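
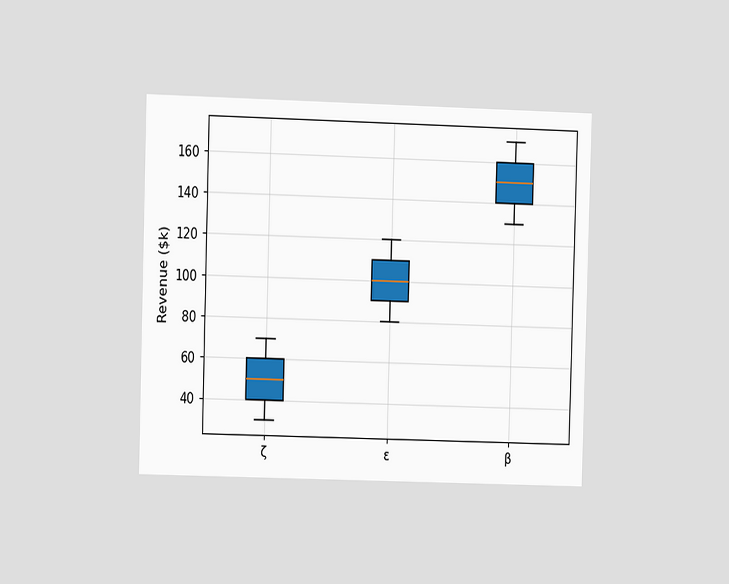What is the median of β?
The chart is viewed at a slight angle. The median line in the β box sits at $150k.

$150k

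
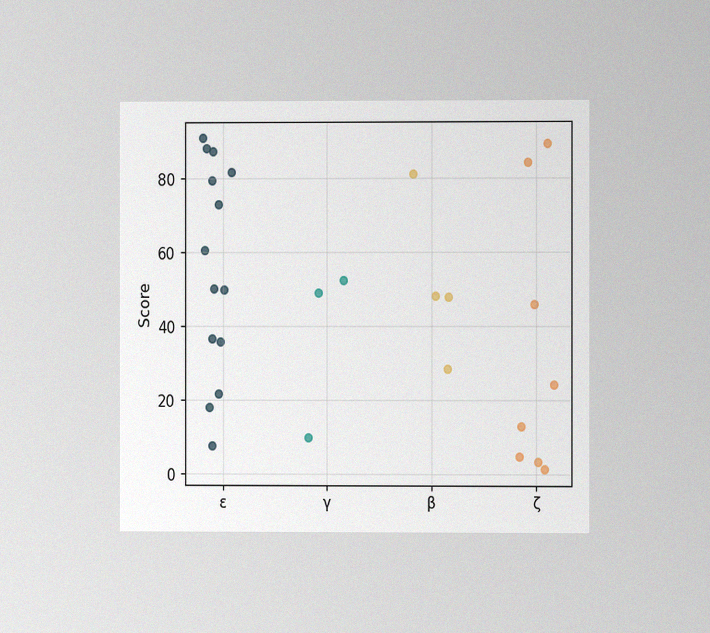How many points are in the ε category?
The chart is viewed at a slight angle, with some photo noise. Counting the markers in the ε column gives 14.

14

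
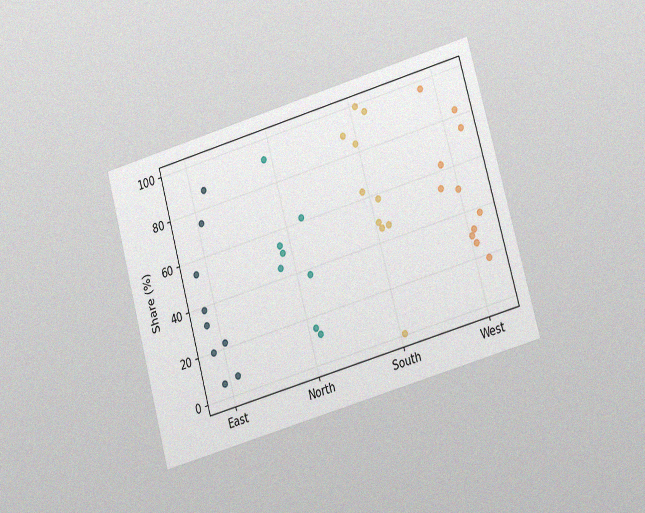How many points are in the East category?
The chart is tilted about 16° counter-clockwise and viewed at a slight angle, with some photo noise. Counting the markers in the East column gives 9.

9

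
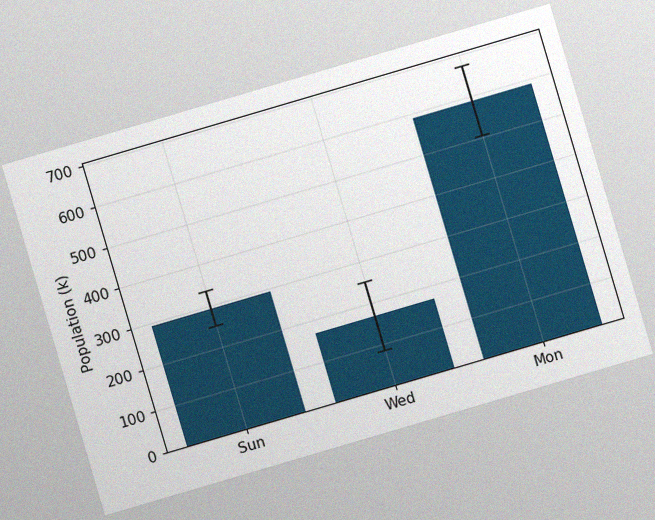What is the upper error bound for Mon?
672k

The chart is tilted about 16° counter-clockwise, with some photo noise. The Mon bar's upper whisker reaches 672k.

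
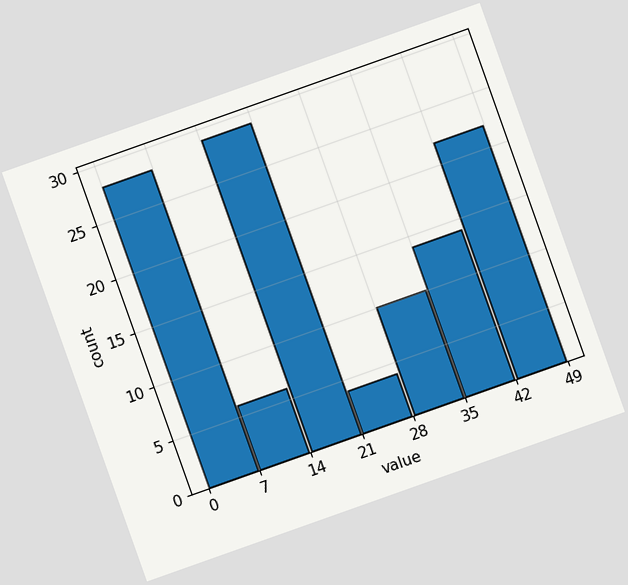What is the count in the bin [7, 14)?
6

The chart is tilted about 20° counter-clockwise. The [7, 14) bin has height 6.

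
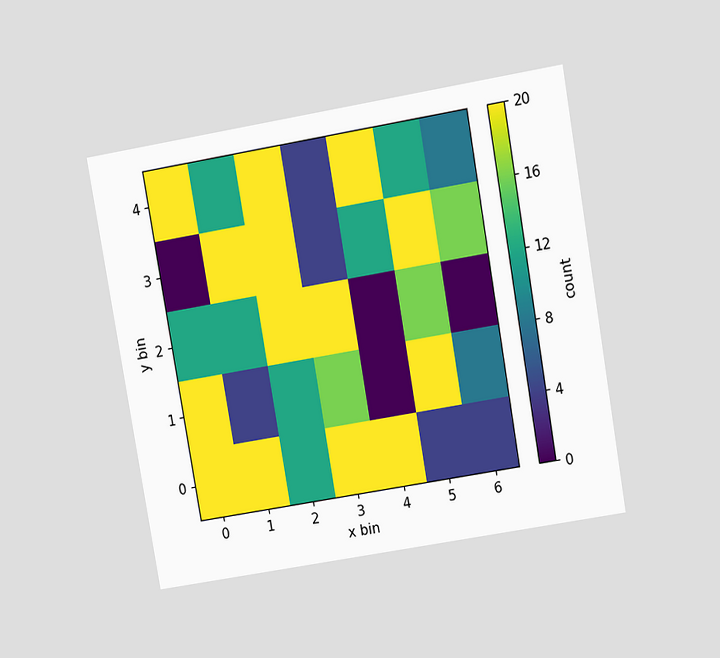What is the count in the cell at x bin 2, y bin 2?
20

The chart is tilted about 10° counter-clockwise and viewed at a slight angle. Matching the cell (2, 2) against the colorbar gives 20.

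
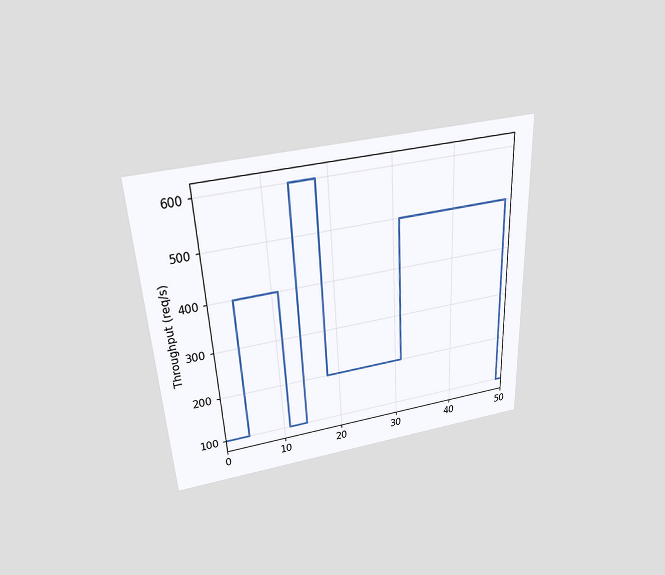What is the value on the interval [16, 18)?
600req/s

The chart is tilted about 3° counter-clockwise and viewed slightly from above. On [16, 18) the step sits at 600req/s.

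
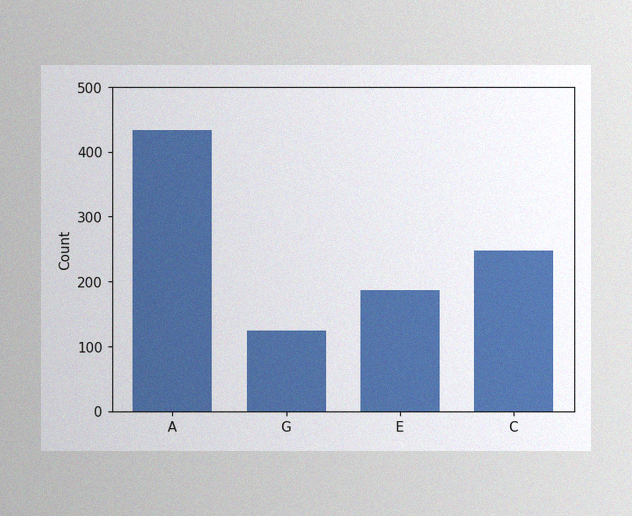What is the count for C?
The image has some photo noise and uneven lighting. Reading along the chart's y-axis, the C bar reaches 248.

248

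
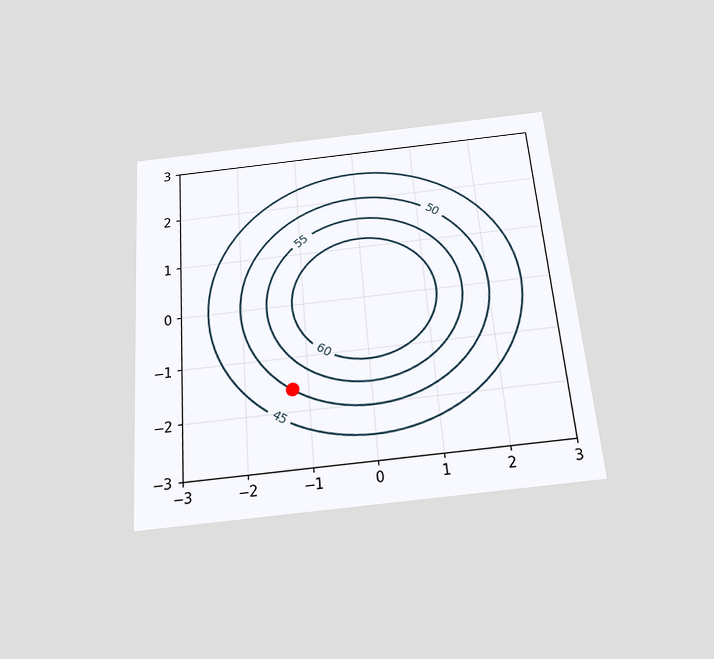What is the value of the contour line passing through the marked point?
50

The chart is tilted about 5° counter-clockwise and viewed slightly from below. The marked point sits on the contour labelled 50.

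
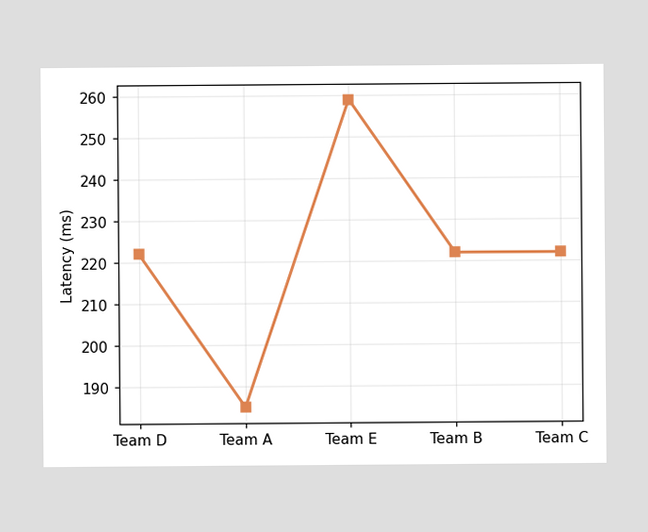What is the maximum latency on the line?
259ms

The highest point is at Team E, and reading across to the y-axis gives 259ms.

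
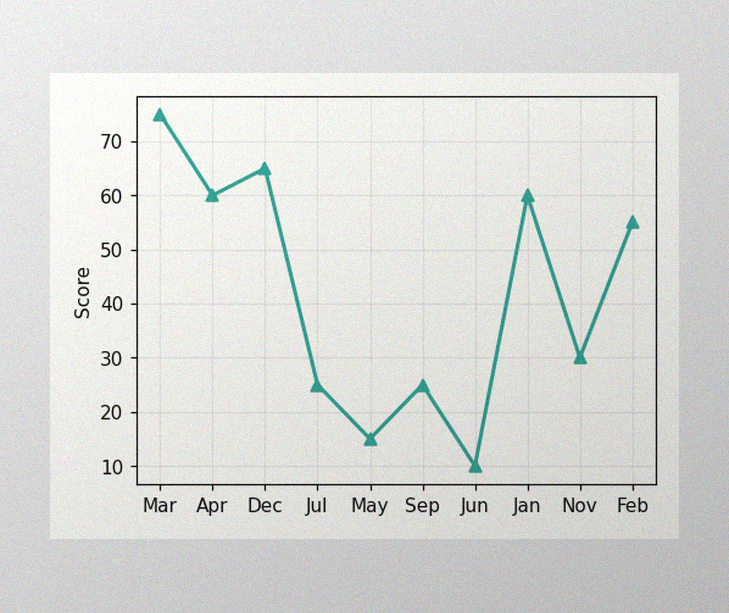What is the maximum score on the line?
The image has some photo noise and uneven lighting. The highest point is at Mar, and reading across to the y-axis gives 75.

75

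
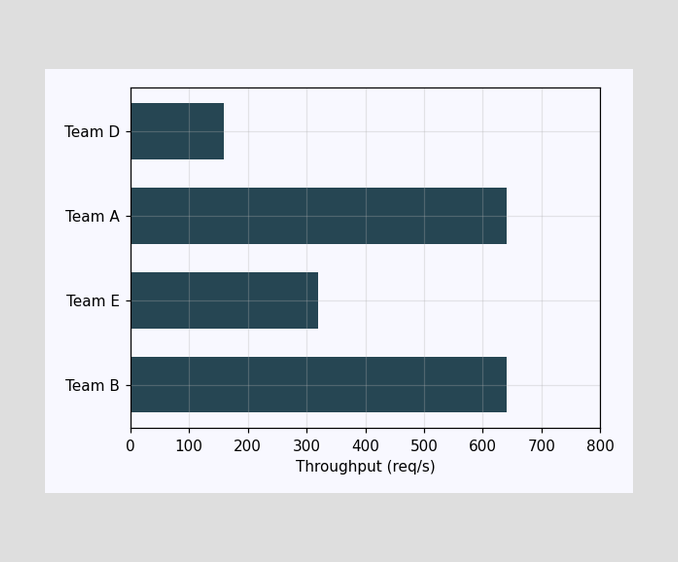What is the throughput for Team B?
Reading along the chart's x-axis, the Team B bar reaches 640req/s.

640req/s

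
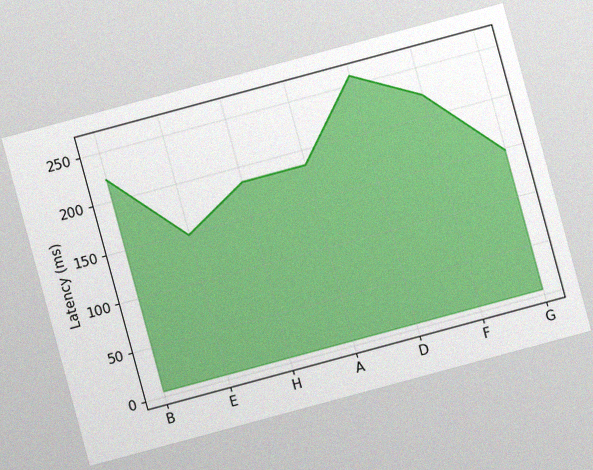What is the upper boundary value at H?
185ms

The chart is tilted about 15° counter-clockwise, with some photo noise. At H the upper boundary is at 185ms.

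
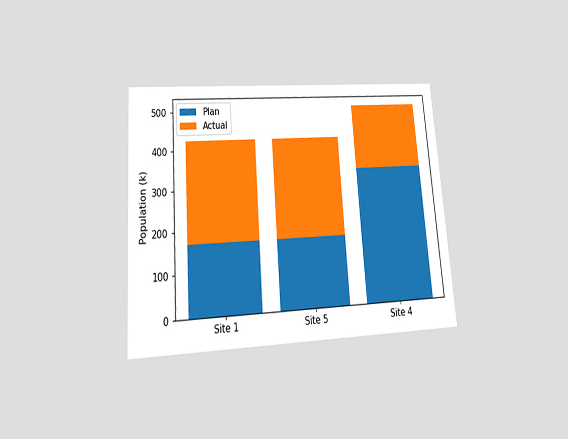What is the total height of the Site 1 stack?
425k

The chart is tilted about 4° counter-clockwise and viewed at a slight angle. The Site 1 stack's top reaches 425k on the y-axis.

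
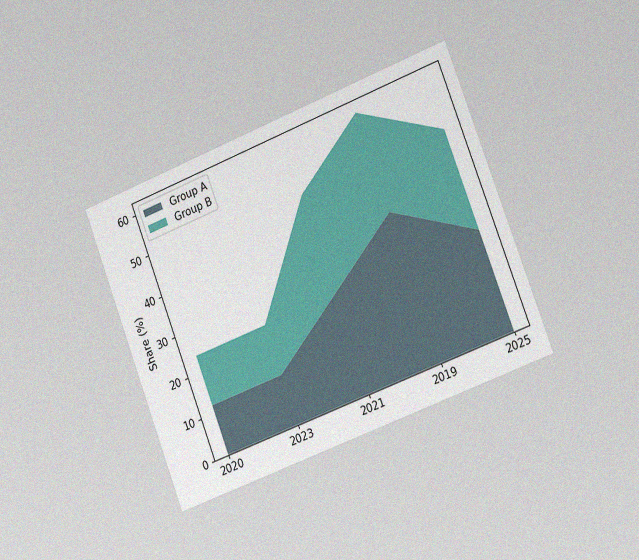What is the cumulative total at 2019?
The chart is tilted about 21° counter-clockwise and viewed slightly from the right, with some photo noise. The stacked total at 2019 reaches 60%.

60%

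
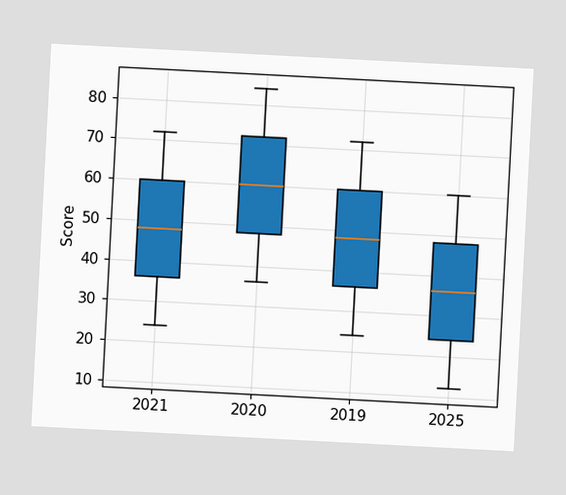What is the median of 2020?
The chart is tilted about 3° clockwise. The median line in the 2020 box sits at 60.

60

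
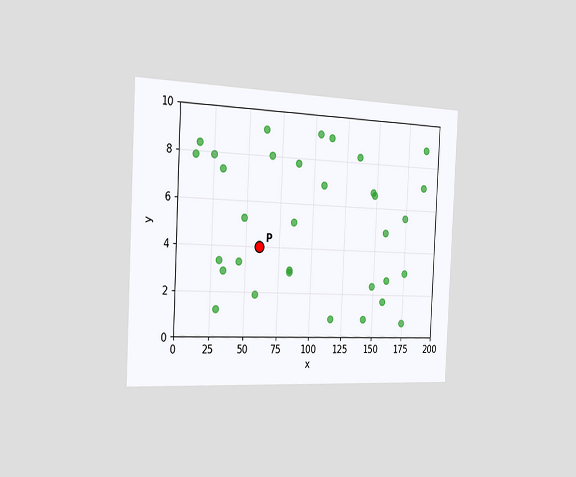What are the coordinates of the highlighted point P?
(60, 4)

The chart is tilted about 3° clockwise and viewed slightly from the left. Following the gridlines from P to each axis, P sits at (60, 4).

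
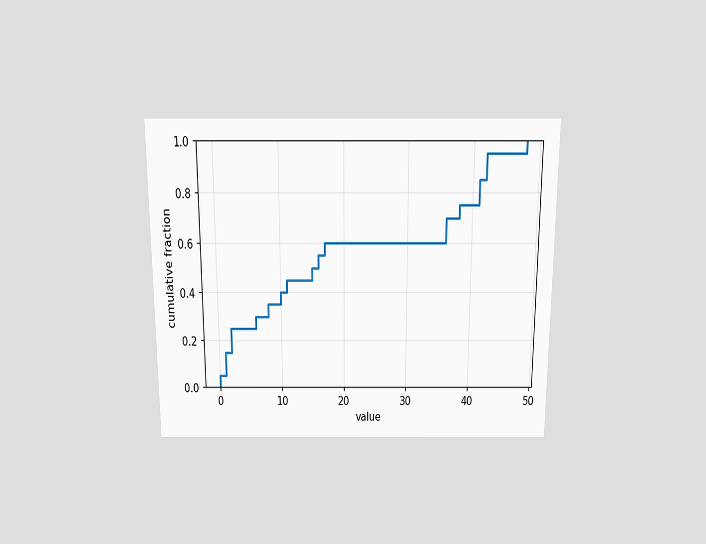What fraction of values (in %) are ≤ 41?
The chart is viewed slightly from above. At x=41 the ECDF step is at 85%.

85%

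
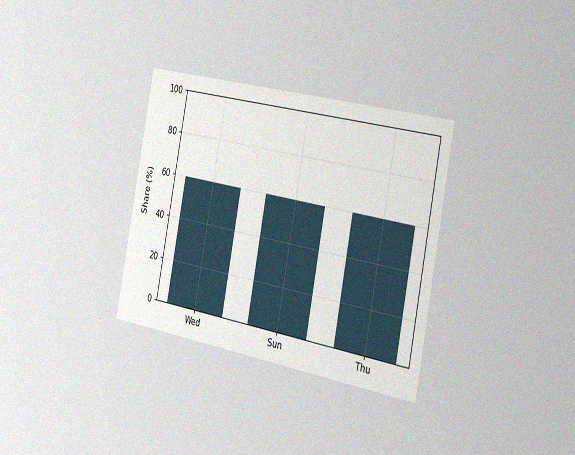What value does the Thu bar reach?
The chart is tilted about 11° clockwise and viewed slightly from the right, with some photo noise. Reading along the chart's y-axis, the Thu bar reaches 60%.

60%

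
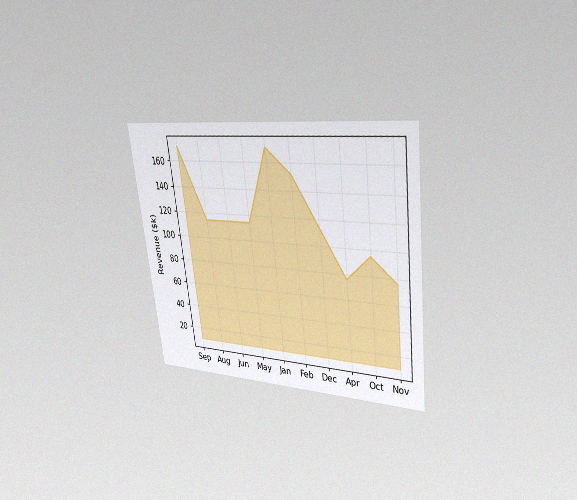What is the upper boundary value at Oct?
$95k

The chart is tilted about 7° counter-clockwise and viewed at a slight angle, with some photo noise. At Oct the upper boundary is at $95k.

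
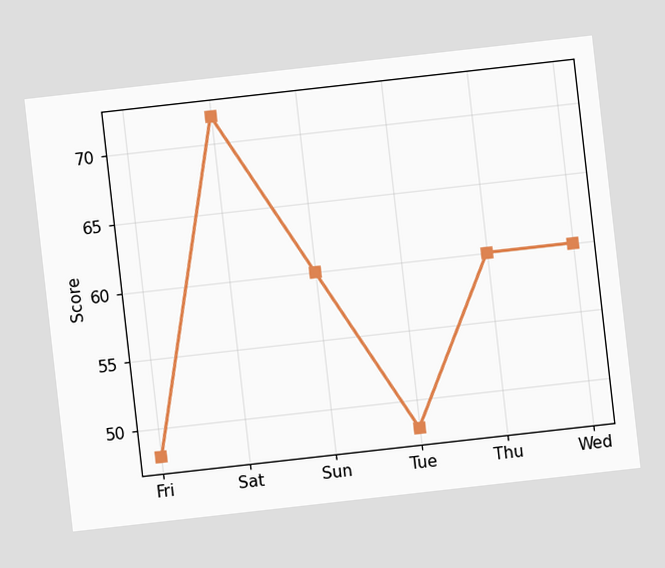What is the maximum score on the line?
72

The chart is tilted about 6° counter-clockwise. The highest point is at Sat, and reading across to the y-axis gives 72.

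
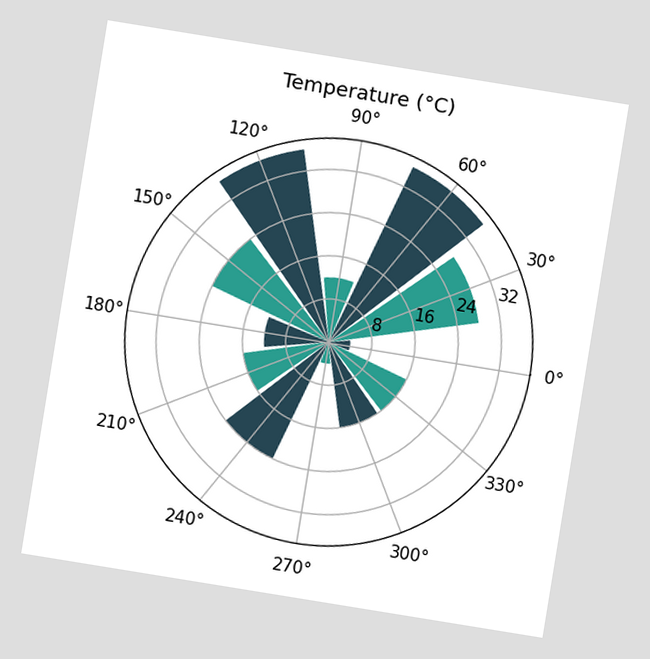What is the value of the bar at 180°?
The chart is tilted about 9° clockwise. The bar at 180° reaches 12°C on the radial axis.

12°C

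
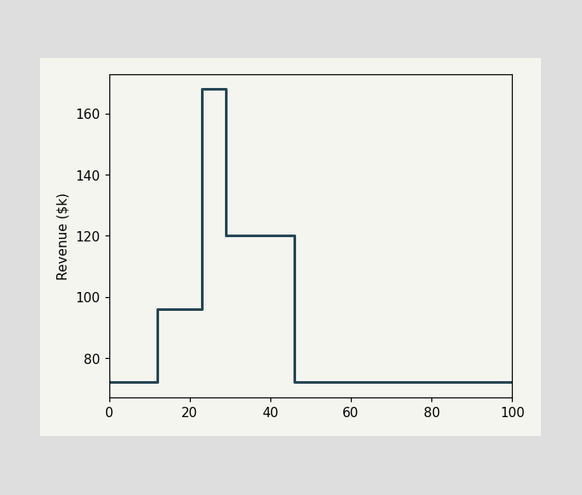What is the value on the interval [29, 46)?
On [29, 46) the step sits at $120k.

$120k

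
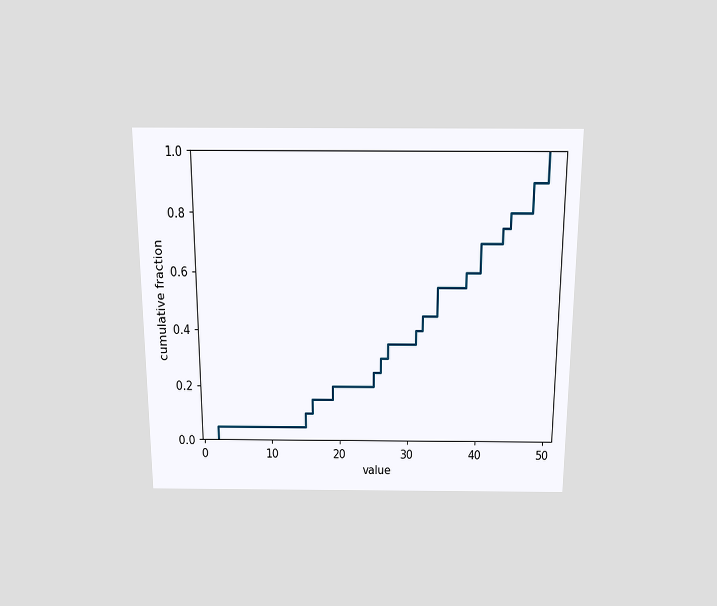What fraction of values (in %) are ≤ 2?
5%

The chart is viewed slightly from above. At x=2 the ECDF step is at 5%.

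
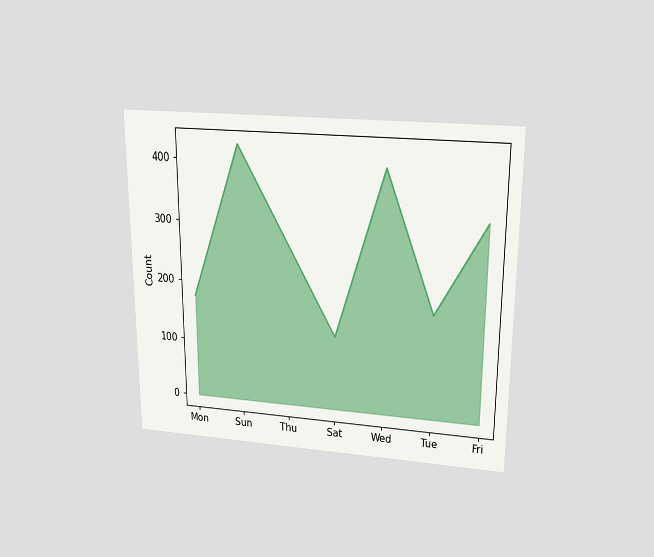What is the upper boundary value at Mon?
175

The chart is viewed slightly from above. At Mon the upper boundary is at 175.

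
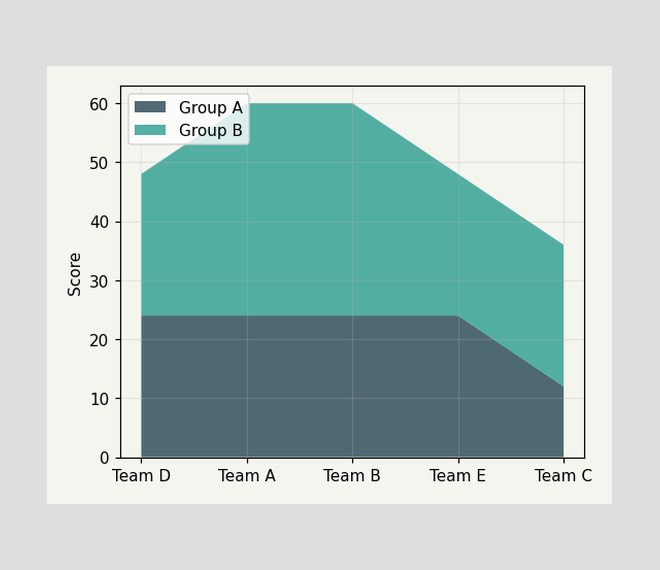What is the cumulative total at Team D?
The stacked total at Team D reaches 48.

48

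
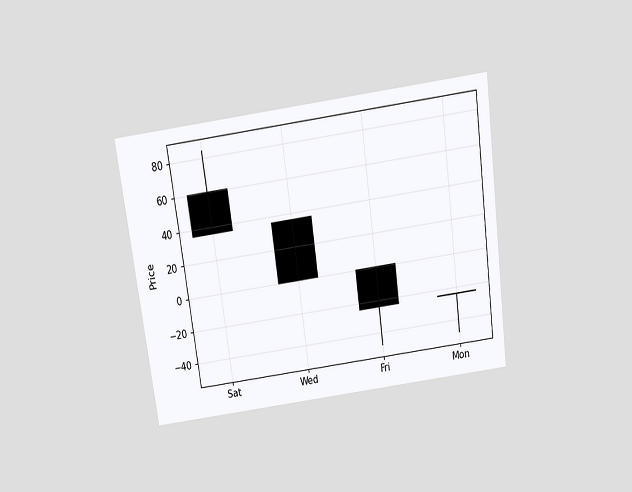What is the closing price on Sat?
The chart is tilted about 8° counter-clockwise and viewed slightly from above. The Sat candle closes at 36.

36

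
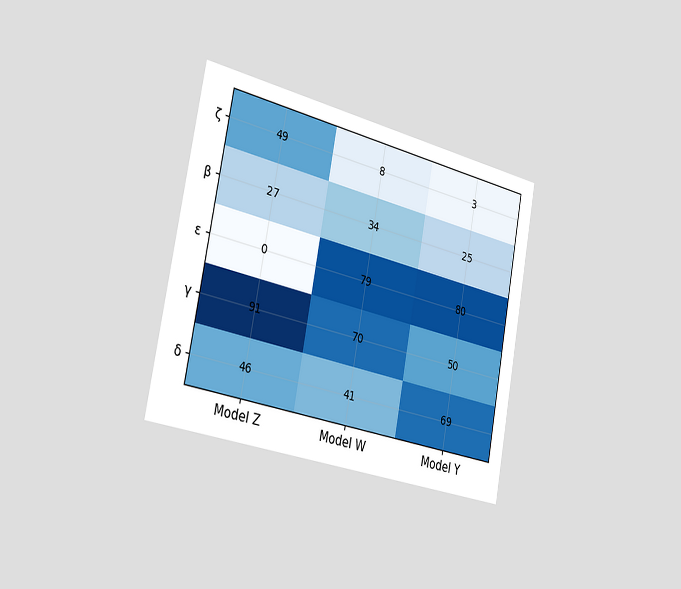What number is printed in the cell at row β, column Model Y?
25

The chart is tilted about 11° clockwise and viewed slightly from the left. The (β, Model Y) cell reads 25.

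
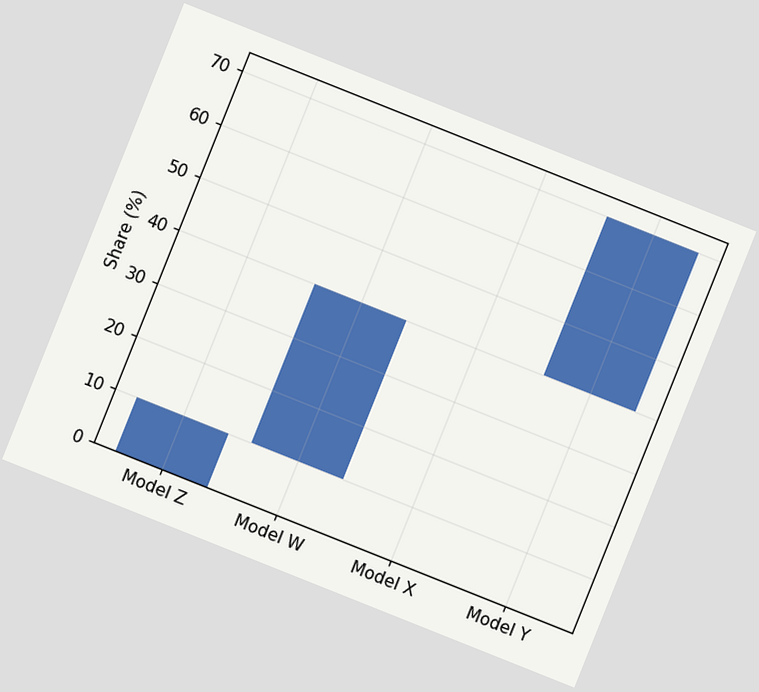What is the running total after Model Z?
The chart is tilted about 22° clockwise. After Model Z the running total reaches 10%.

10%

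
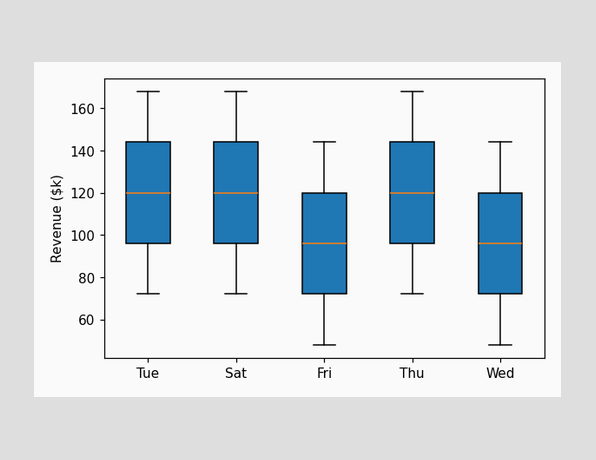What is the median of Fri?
The median line in the Fri box sits at $96k.

$96k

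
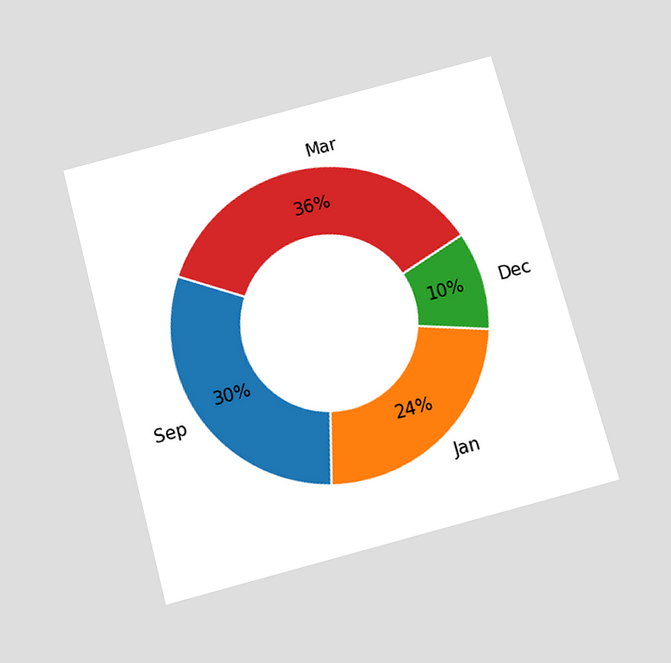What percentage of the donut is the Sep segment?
30%

The chart is tilted about 15° counter-clockwise and viewed slightly from below. The Sep segment takes up 30% of the ring.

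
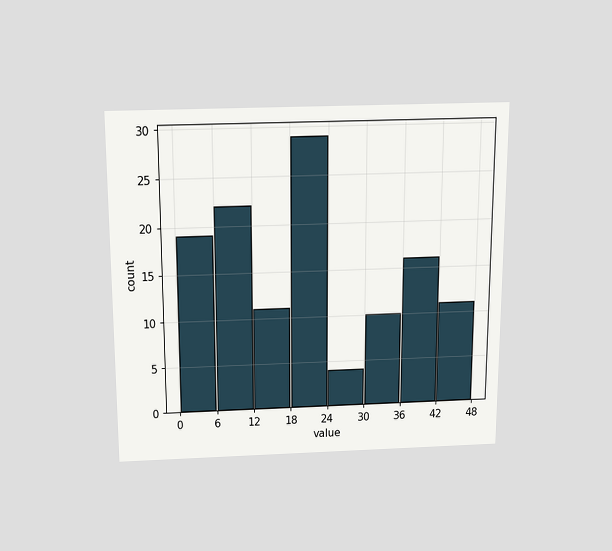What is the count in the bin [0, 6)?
19

The chart is viewed slightly from above. The [0, 6) bin has height 19.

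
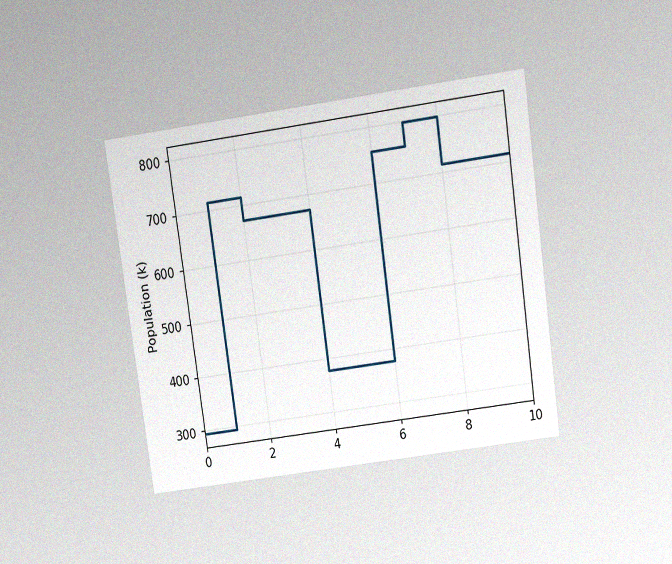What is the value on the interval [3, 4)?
672k

The chart is tilted about 8° counter-clockwise and viewed slightly from above, with some photo noise. On [3, 4) the step sits at 672k.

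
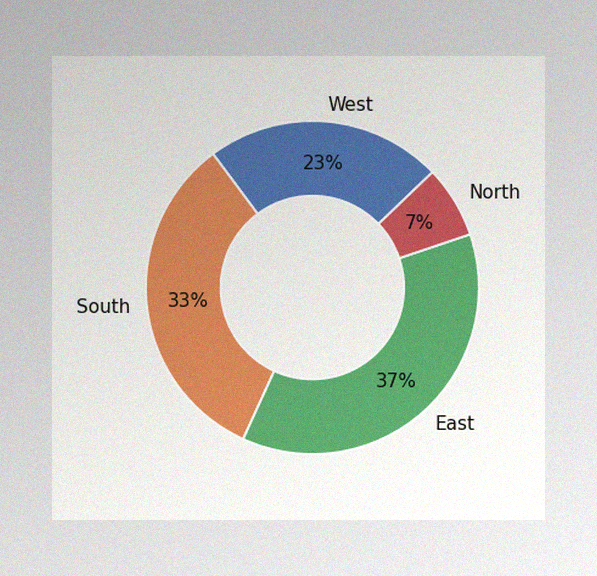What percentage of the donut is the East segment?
The image has some photo noise and uneven lighting. The East segment takes up 37% of the ring.

37%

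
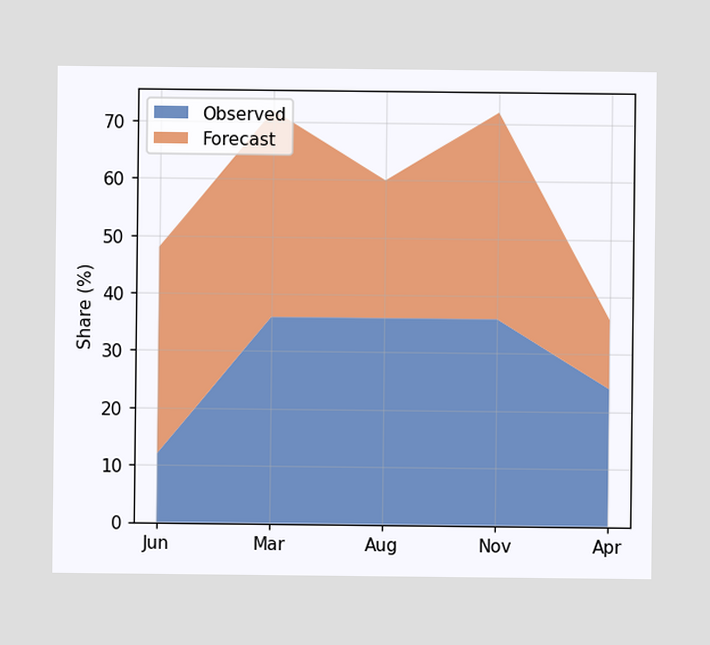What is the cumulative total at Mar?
72%

The stacked total at Mar reaches 72%.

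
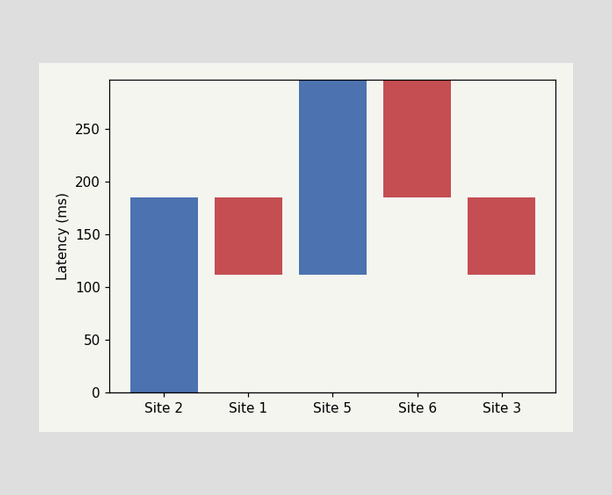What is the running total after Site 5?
After Site 5 the running total reaches 296ms.

296ms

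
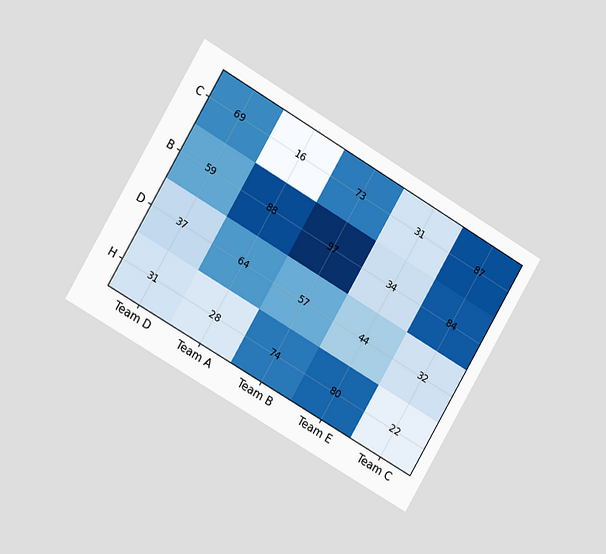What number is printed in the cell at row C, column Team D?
69

The chart is tilted about 30° clockwise and viewed slightly from the left. The (C, Team D) cell reads 69.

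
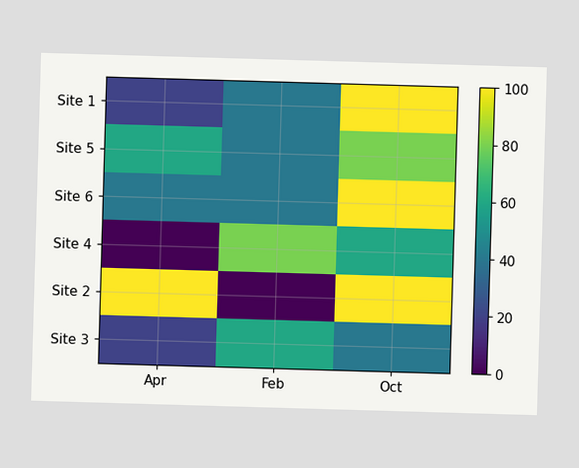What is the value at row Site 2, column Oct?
Matching cell (Site 2, Oct) against the colorbar gives 100.

100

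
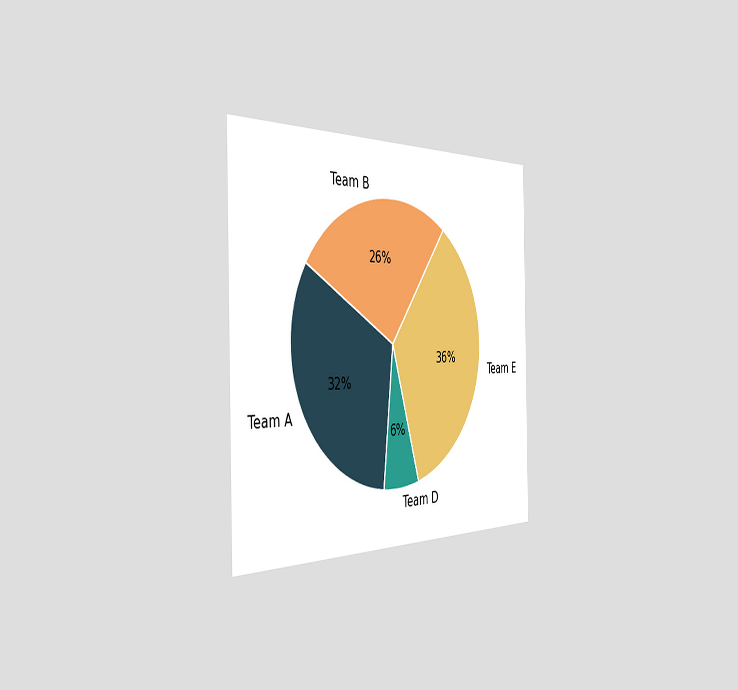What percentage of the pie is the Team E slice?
The chart is viewed slightly from the left. The Team E slice takes up 36% of the pie.

36%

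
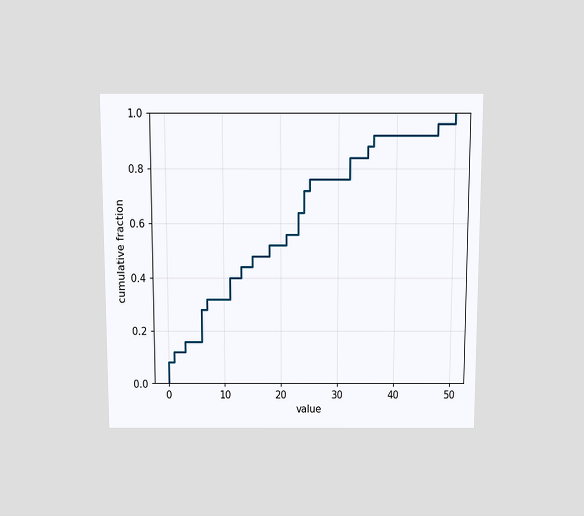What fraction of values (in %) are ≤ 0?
8%

The chart is viewed slightly from above. At x=0 the ECDF step is at 8%.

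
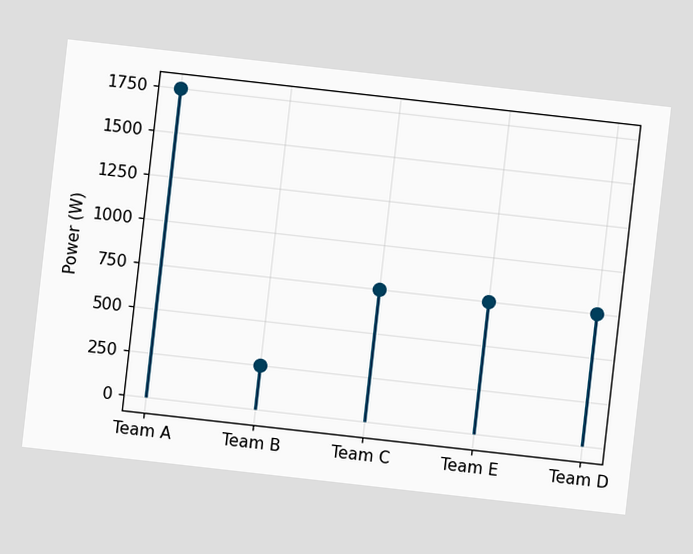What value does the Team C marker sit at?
750W

The chart is tilted about 6° clockwise. The Team C marker sits at 750W.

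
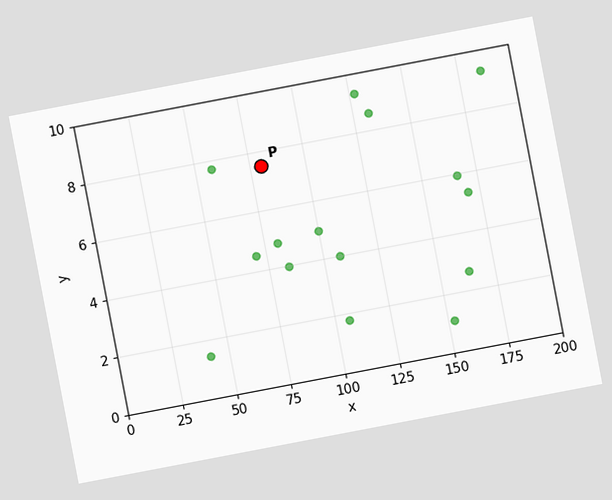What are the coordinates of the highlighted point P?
The chart is tilted about 11° counter-clockwise. Following the gridlines from P to each axis, P sits at (80, 7.5).

(80, 7.5)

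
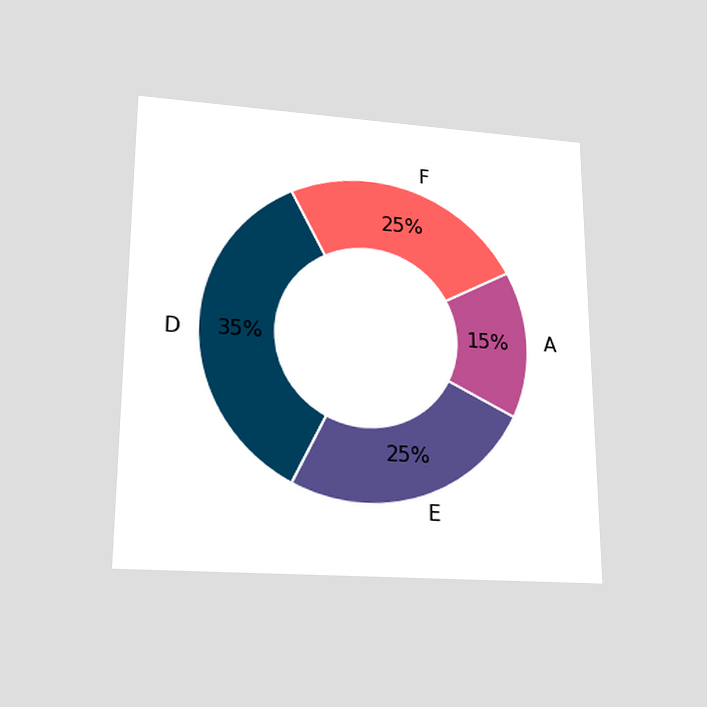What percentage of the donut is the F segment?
The chart is viewed slightly from below. The F segment takes up 25% of the ring.

25%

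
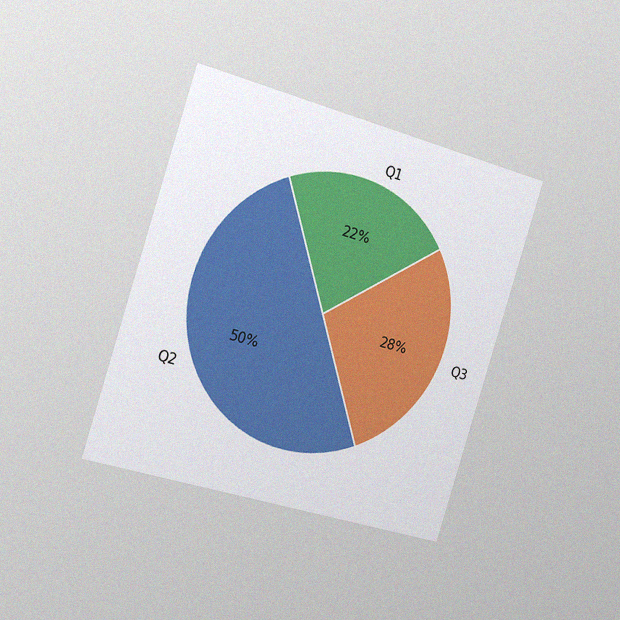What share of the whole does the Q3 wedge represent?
The chart is tilted about 18° clockwise and viewed slightly from the left, with some photo noise. The Q3 slice takes up 28% of the pie.

28%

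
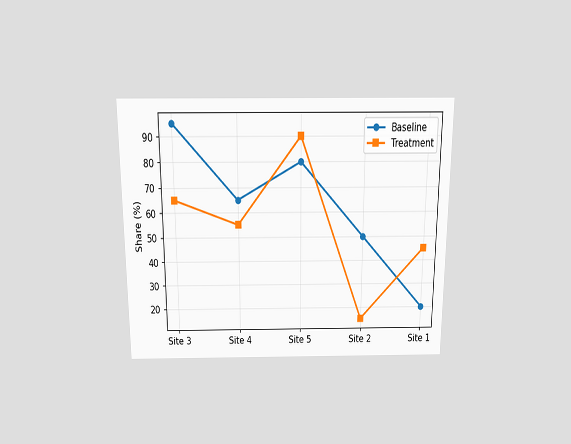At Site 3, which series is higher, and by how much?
The chart is viewed slightly from above. At Site 3, Baseline sits above the other line by 30%.

Baseline, by 30%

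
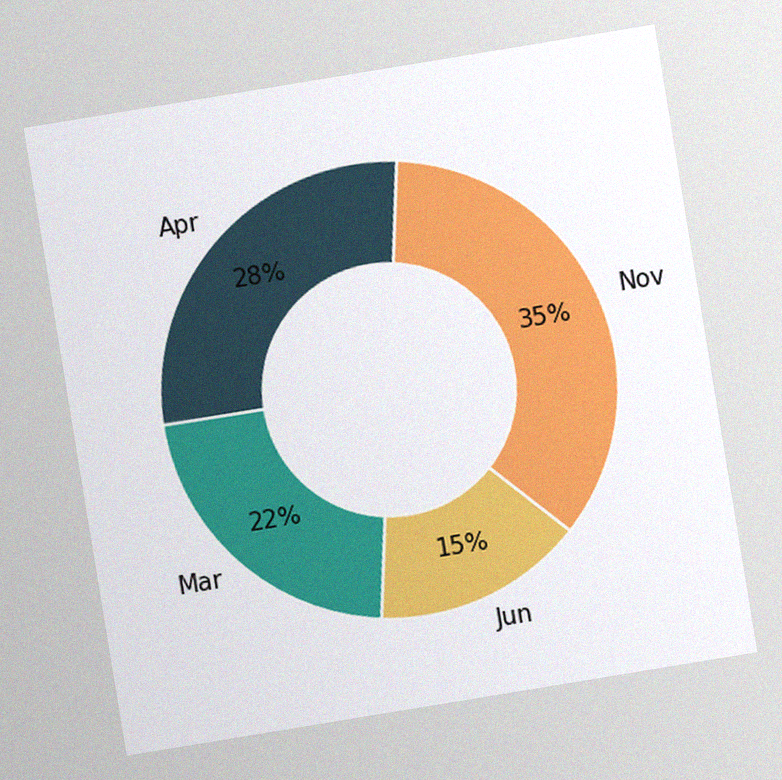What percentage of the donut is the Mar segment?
The chart is tilted about 9° counter-clockwise, with some photo noise. The Mar segment takes up 22% of the ring.

22%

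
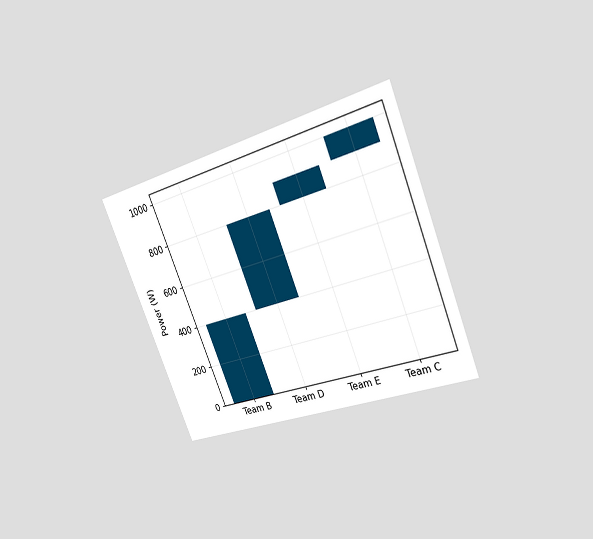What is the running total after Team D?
The chart is tilted about 22° counter-clockwise and viewed at a slight angle. After Team D the running total reaches 800W.

800W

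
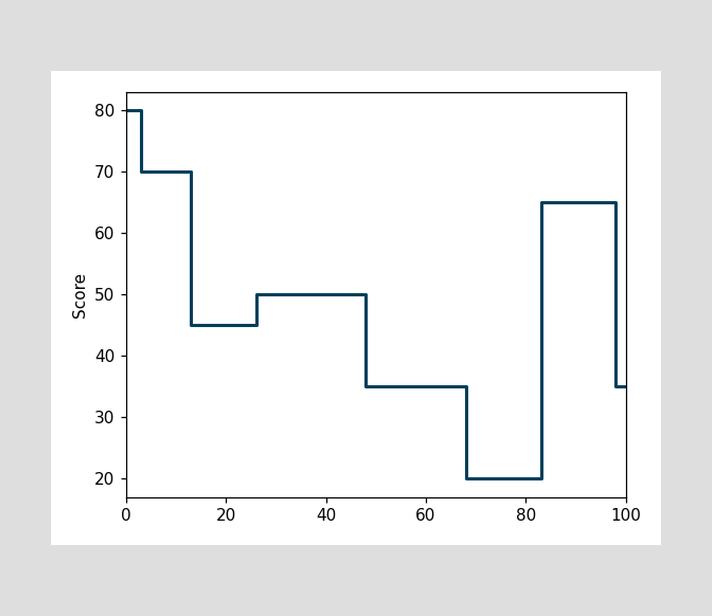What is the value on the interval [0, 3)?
80

On [0, 3) the step sits at 80.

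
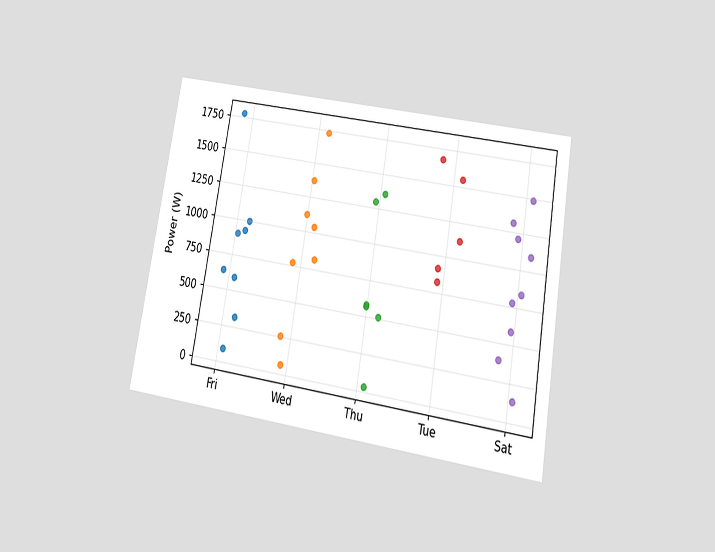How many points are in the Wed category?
8

The chart is tilted about 9° clockwise and viewed at a slight angle. Counting the markers in the Wed column gives 8.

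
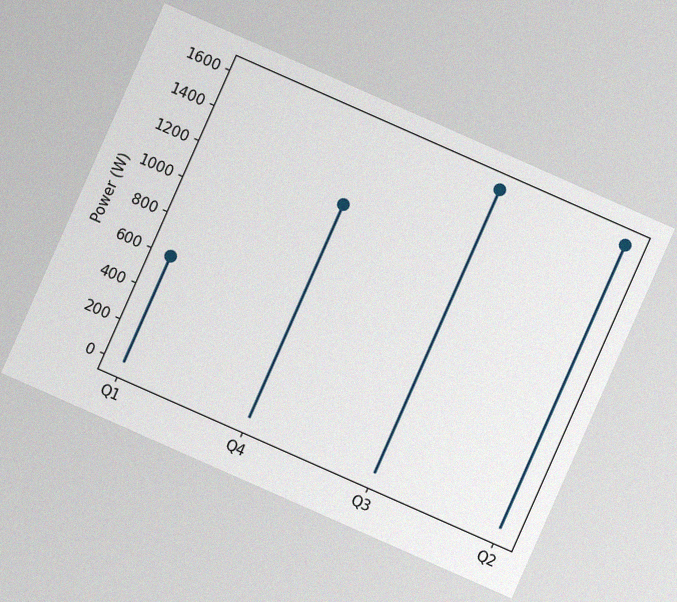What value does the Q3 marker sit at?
The chart is tilted about 24° clockwise, with some photo noise. The Q3 marker sits at 1600W.

1600W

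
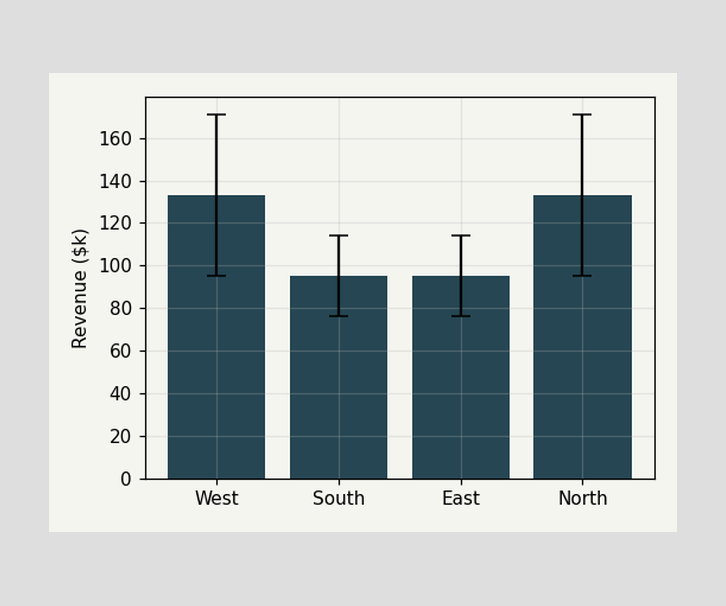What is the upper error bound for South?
The South bar's upper whisker reaches $114k.

$114k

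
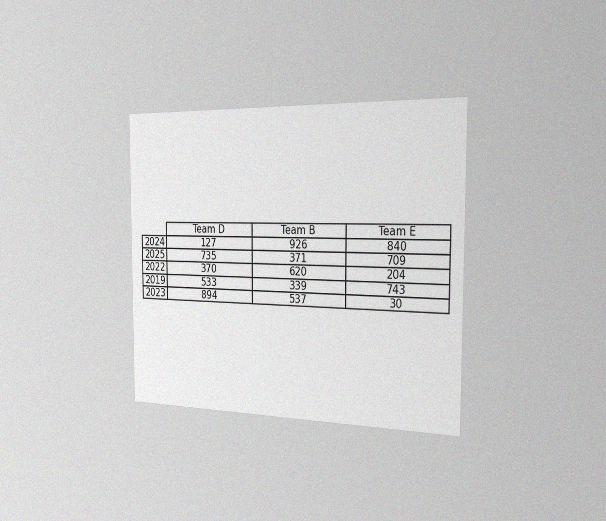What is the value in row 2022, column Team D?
370

The chart is viewed slightly from the right, with some photo noise. The (2022, Team D) cell reads 370.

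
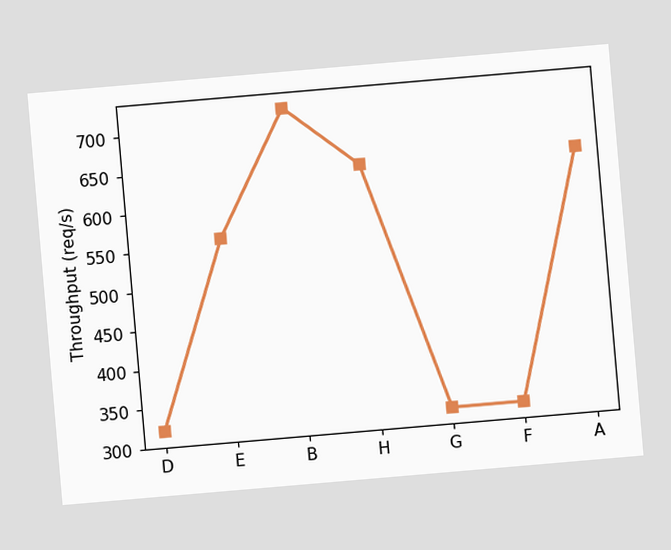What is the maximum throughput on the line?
The chart is tilted about 5° counter-clockwise. The highest point is at B, and reading across to the y-axis gives 720req/s.

720req/s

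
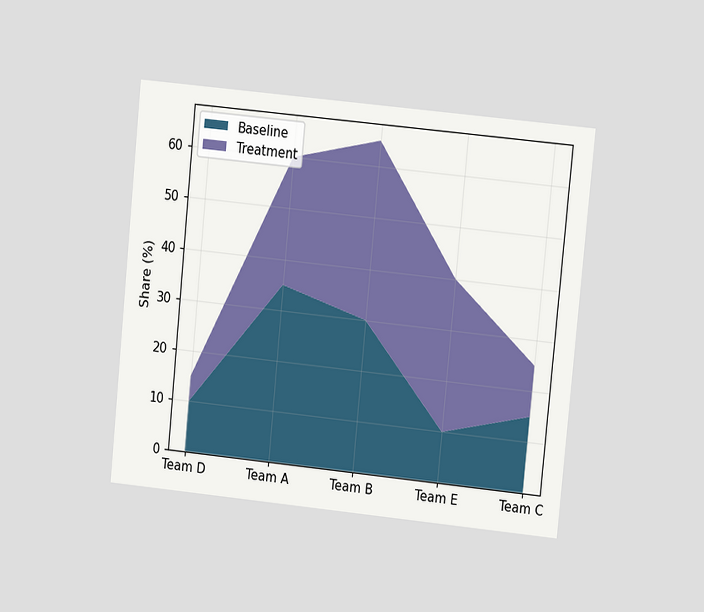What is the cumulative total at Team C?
25%

The chart is tilted about 6° clockwise and viewed at a slight angle. The stacked total at Team C reaches 25%.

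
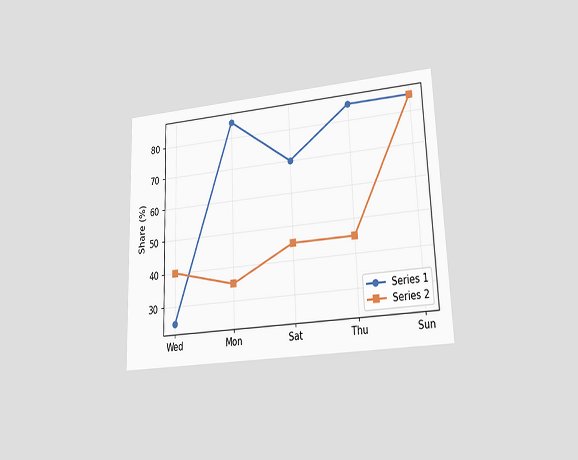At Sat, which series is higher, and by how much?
Series 1, by 25%

The chart is tilted about 2° counter-clockwise and viewed at a slight angle. At Sat, Series 1 sits above the other line by 25%.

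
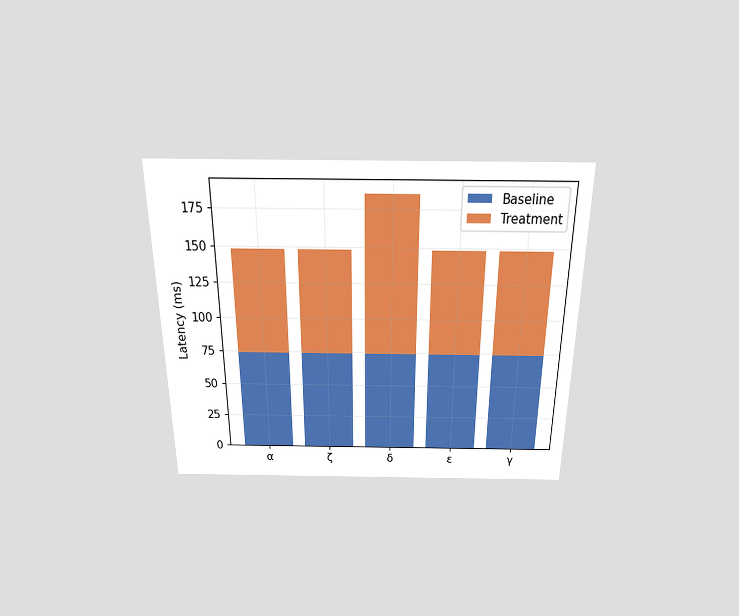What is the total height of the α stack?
148ms

The chart is viewed slightly from above. The α stack's top reaches 148ms on the y-axis.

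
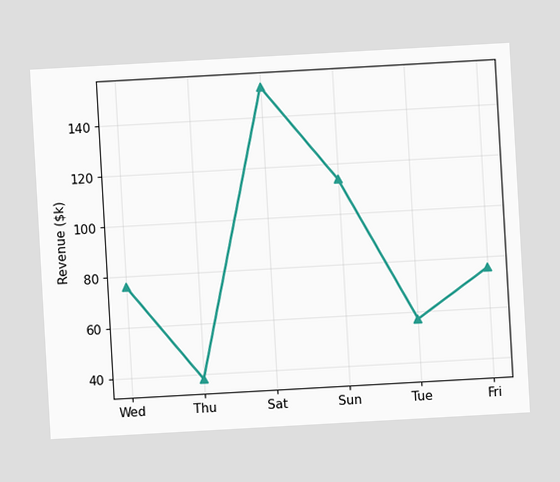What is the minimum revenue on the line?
$38k

The chart is tilted about 3° counter-clockwise. The lowest point is at Thu, and reading across to the y-axis gives $38k.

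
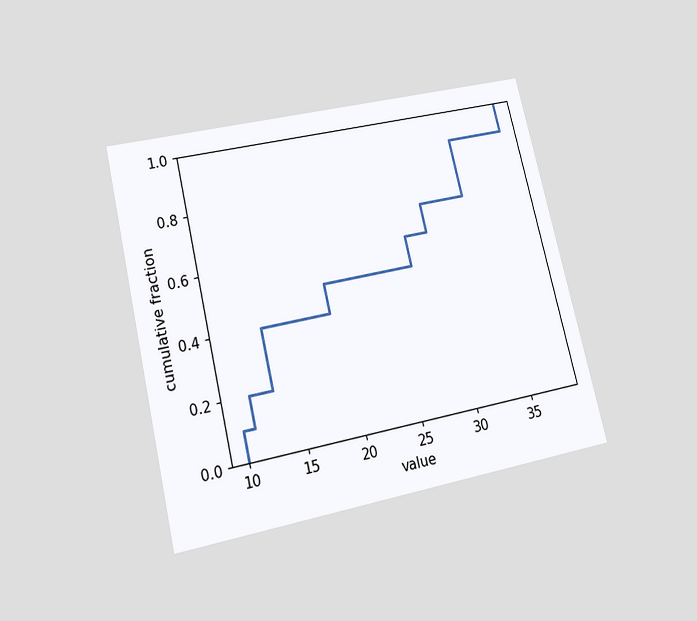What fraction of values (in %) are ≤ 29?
The chart is tilted about 13° counter-clockwise and viewed slightly from below. At x=29 the ECDF step is at 70%.

70%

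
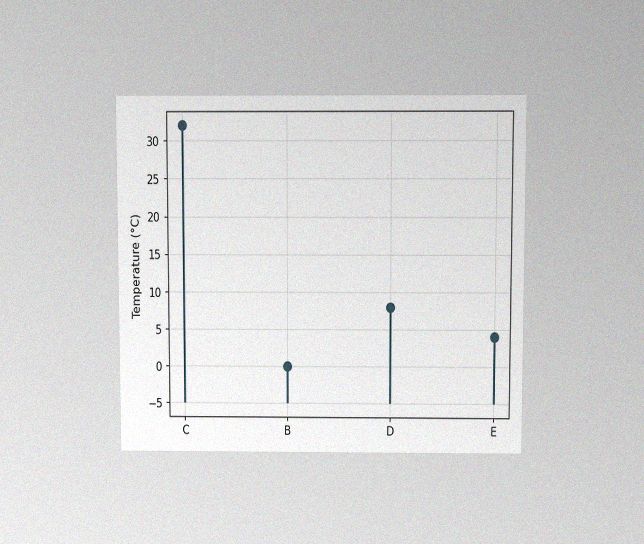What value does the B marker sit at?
The chart is viewed slightly from above, with some photo noise. The B marker sits at 0°C.

0°C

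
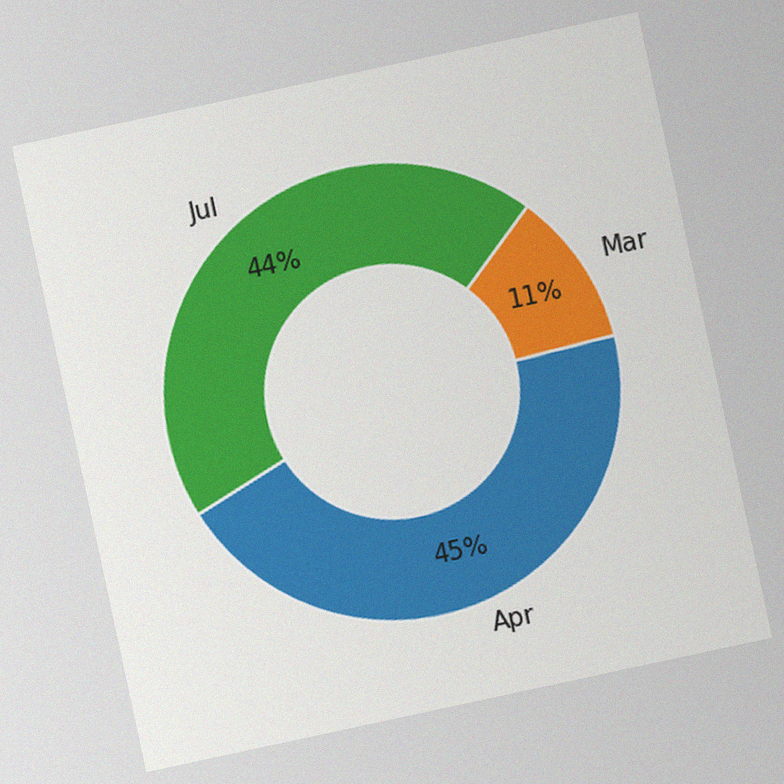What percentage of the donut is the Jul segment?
The chart is tilted about 12° counter-clockwise, with some photo noise. The Jul segment takes up 44% of the ring.

44%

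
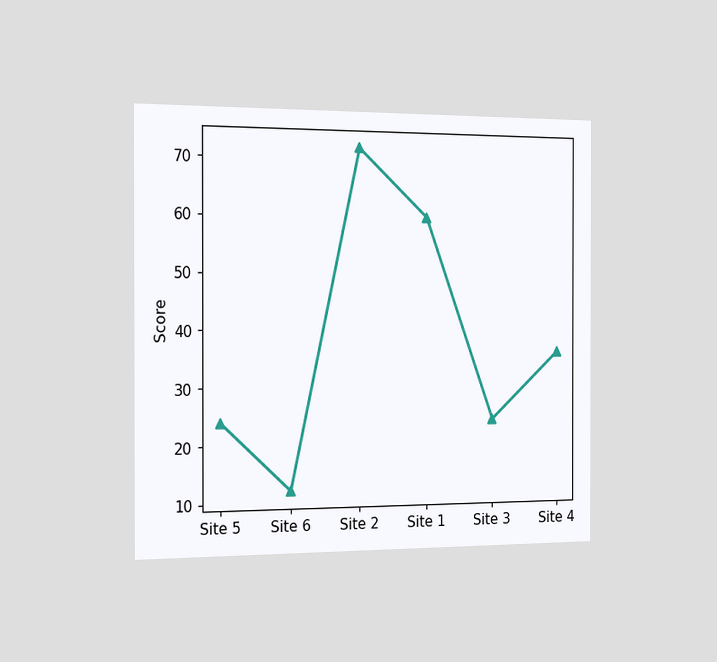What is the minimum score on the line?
The chart is viewed slightly from the left. The lowest point is at Site 6, and reading across to the y-axis gives 12.

12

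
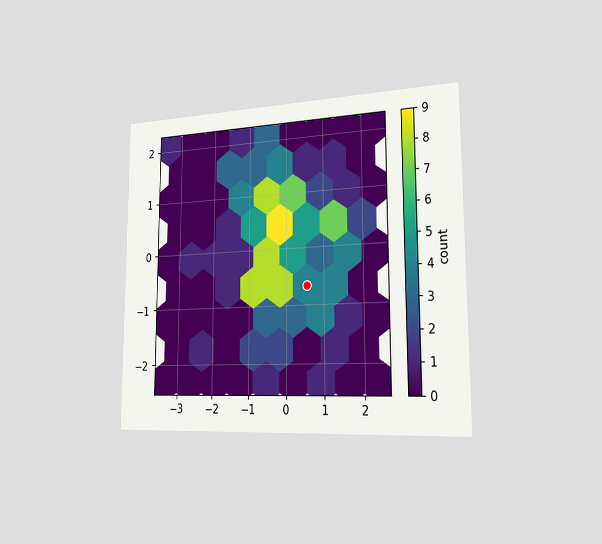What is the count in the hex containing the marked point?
The chart is viewed slightly from the right. The marked hex reads 4 on the colorbar.

4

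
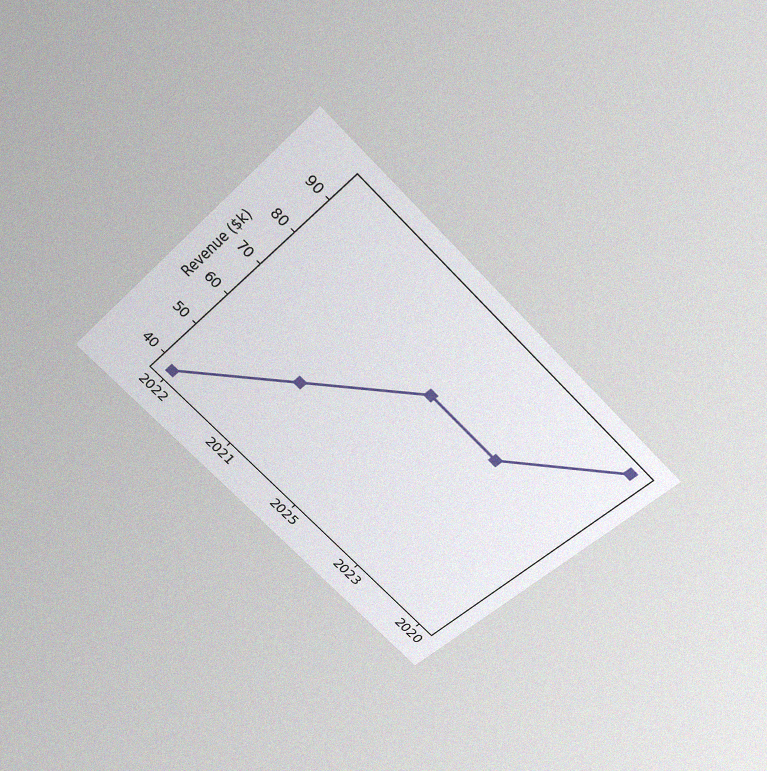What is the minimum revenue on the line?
The chart is tilted about 45° clockwise and viewed slightly from above, with some photo noise. The lowest point is at 2022, and reading across to the y-axis gives $38k.

$38k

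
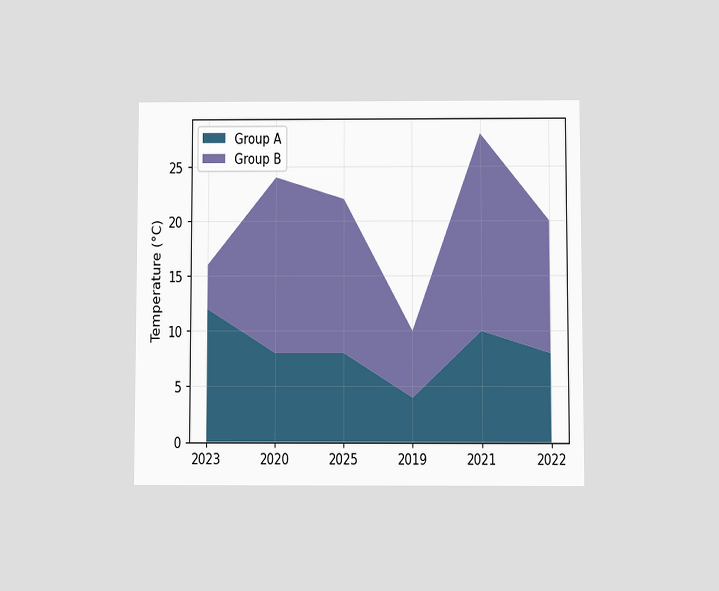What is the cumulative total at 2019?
The chart is viewed at a slight angle. The stacked total at 2019 reaches 10°C.

10°C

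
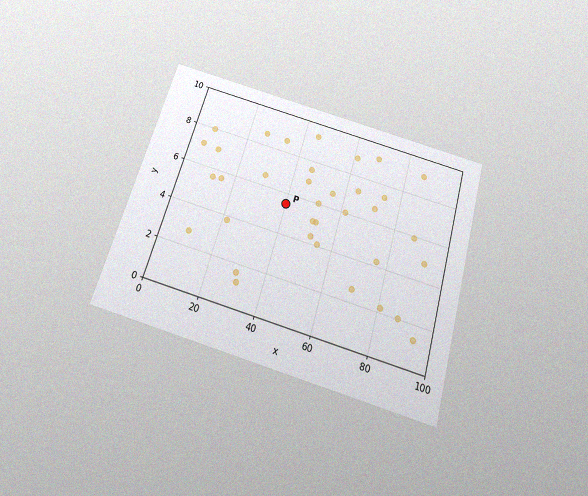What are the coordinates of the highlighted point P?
The chart is tilted about 16° clockwise and viewed slightly from below, with some photo noise. Following the gridlines from P to each axis, P sits at (40, 5.5).

(40, 5.5)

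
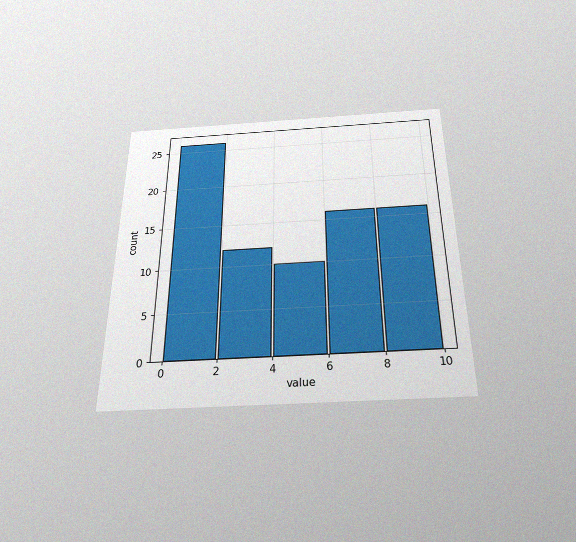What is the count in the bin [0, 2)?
26

The chart is viewed slightly from below, with some photo noise. The [0, 2) bin has height 26.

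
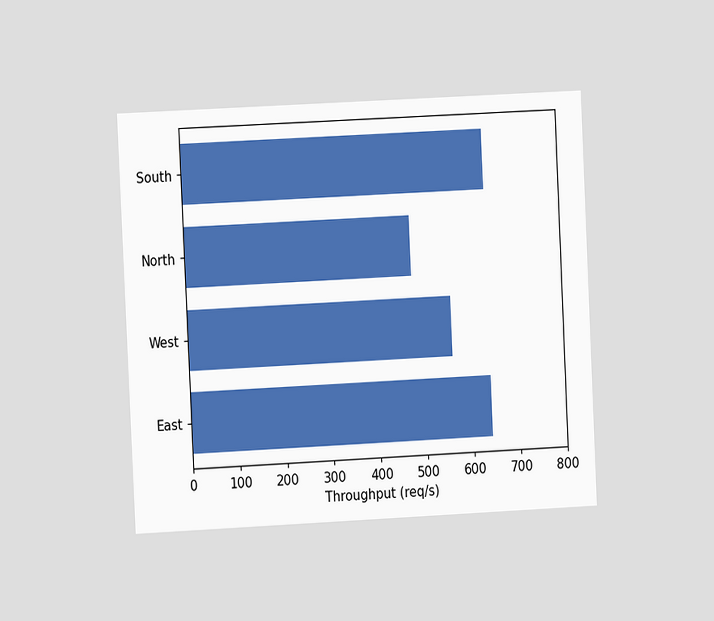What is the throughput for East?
The chart is tilted about 3° counter-clockwise and viewed at a slight angle. Reading along the chart's x-axis, the East bar reaches 640req/s.

640req/s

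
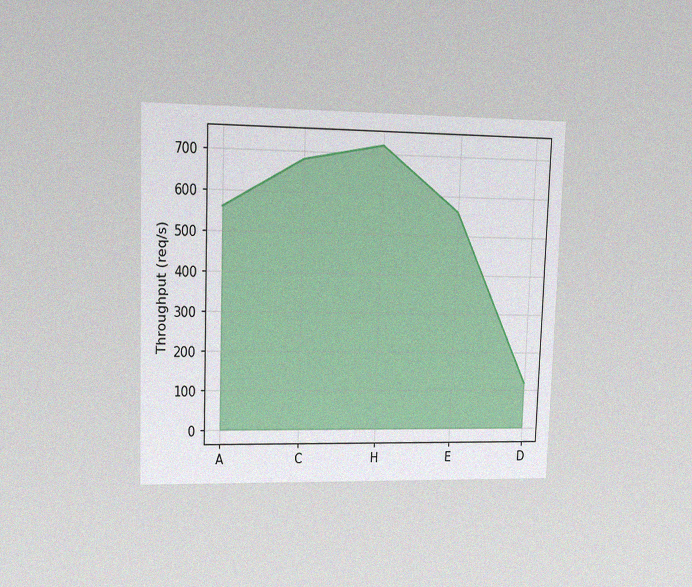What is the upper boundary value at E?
The chart is tilted about 2° clockwise and viewed at a slight angle, with some photo noise. At E the upper boundary is at 560req/s.

560req/s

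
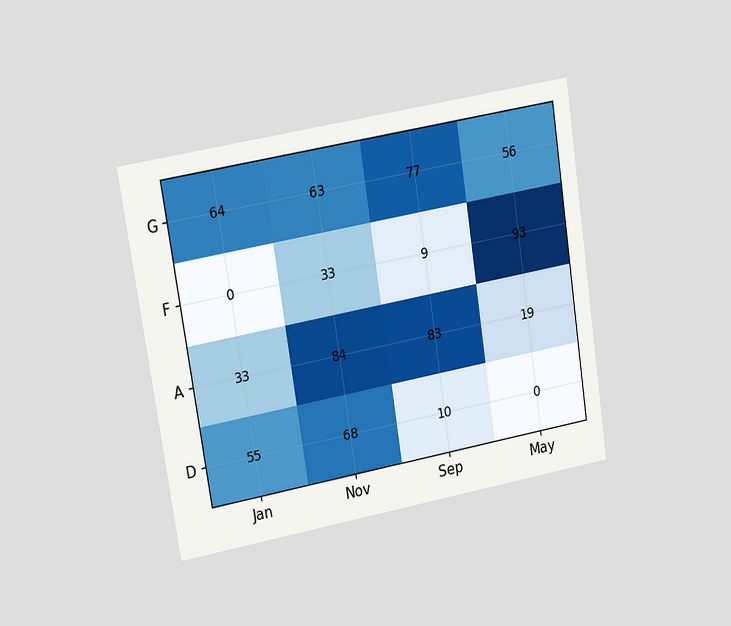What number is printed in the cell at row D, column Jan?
55

The chart is tilted about 9° counter-clockwise and viewed at a slight angle. The (D, Jan) cell reads 55.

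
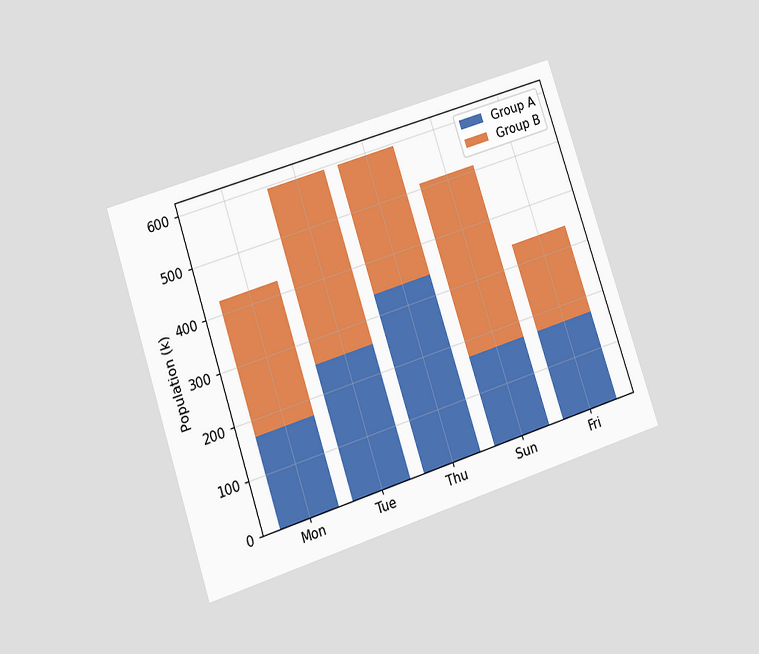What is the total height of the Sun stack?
510k

The chart is tilted about 18° counter-clockwise and viewed at a slight angle. The Sun stack's top reaches 510k on the y-axis.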